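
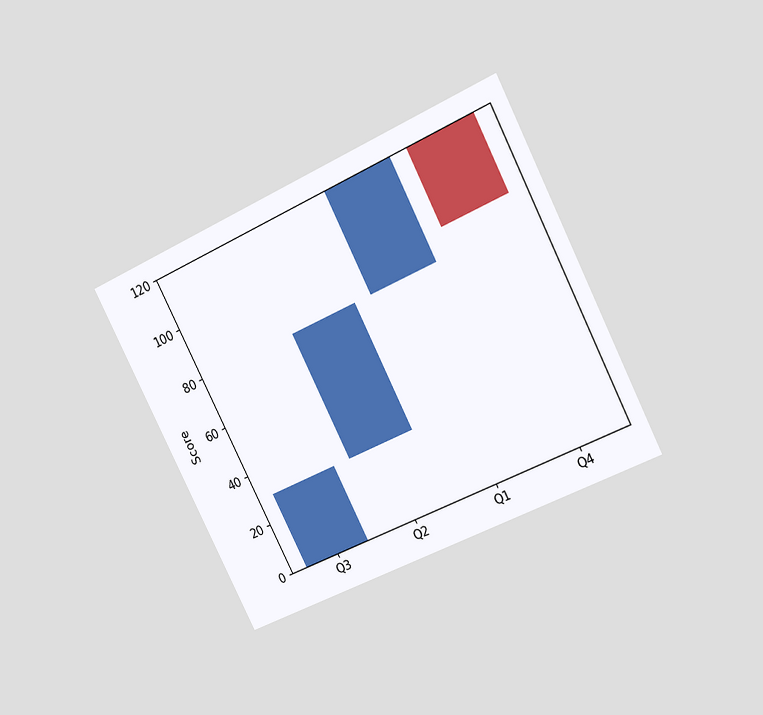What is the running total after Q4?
The chart is tilted about 27° counter-clockwise and viewed at a slight angle. After Q4 the running total reaches 90.

90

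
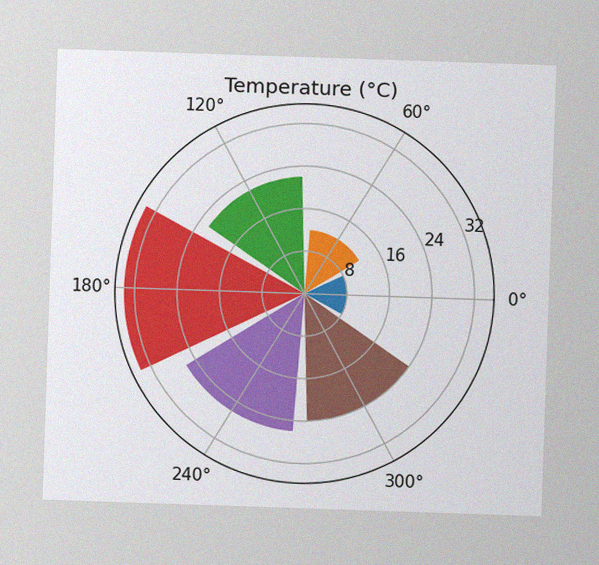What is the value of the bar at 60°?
The image has some photo noise and uneven lighting. The bar at 60° reaches 12°C on the radial axis.

12°C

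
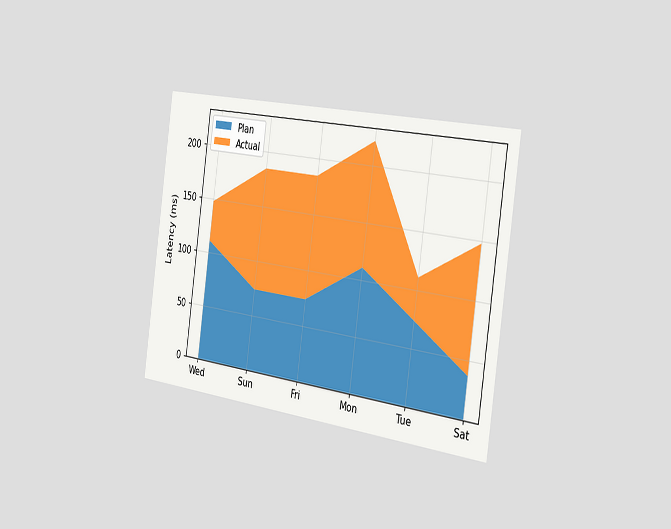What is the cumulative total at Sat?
The chart is tilted about 8° clockwise and viewed slightly from the right. The stacked total at Sat reaches 148ms.

148ms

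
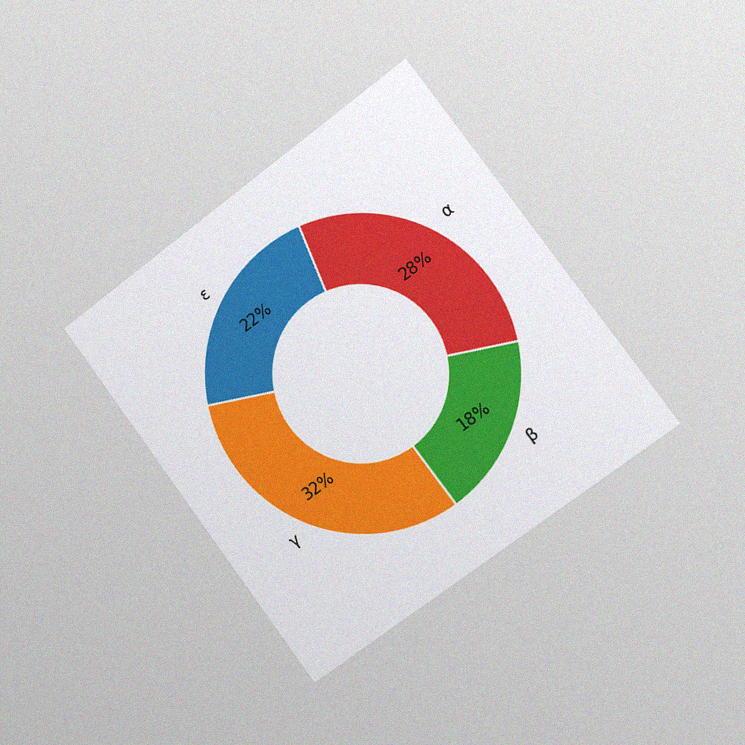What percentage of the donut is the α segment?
The chart is tilted about 37° counter-clockwise and viewed slightly from the right, with some photo noise. The α segment takes up 28% of the ring.

28%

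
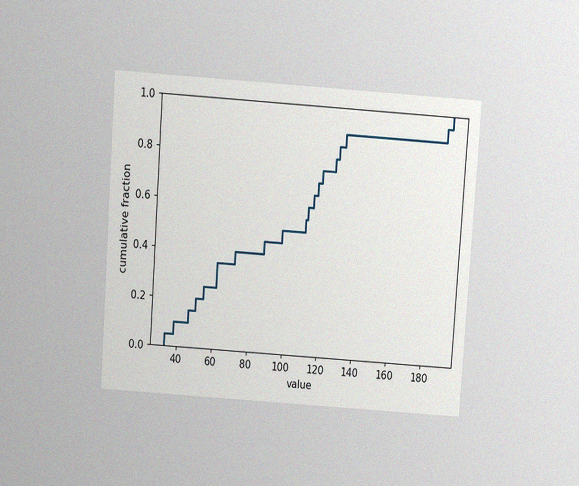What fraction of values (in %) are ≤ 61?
35%

The chart is tilted about 4° clockwise and viewed slightly from above, with some photo noise. At x=61 the ECDF step is at 35%.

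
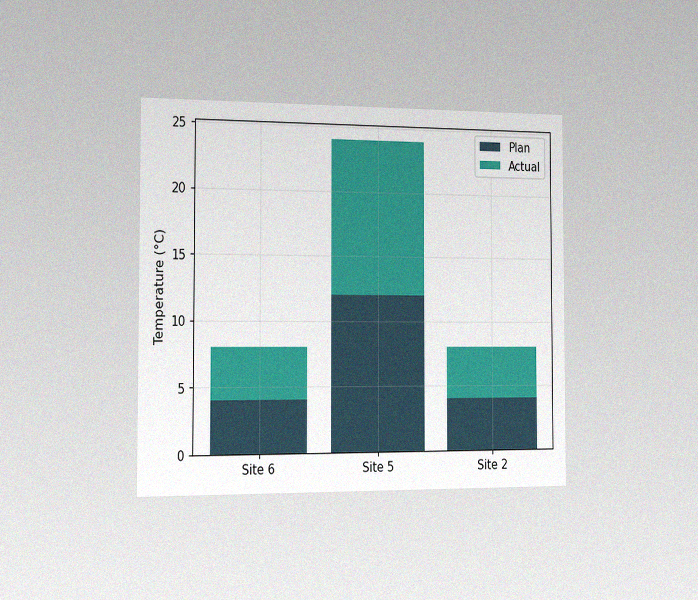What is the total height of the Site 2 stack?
The chart is viewed slightly from the left, with some photo noise. The Site 2 stack's top reaches 8°C on the y-axis.

8°C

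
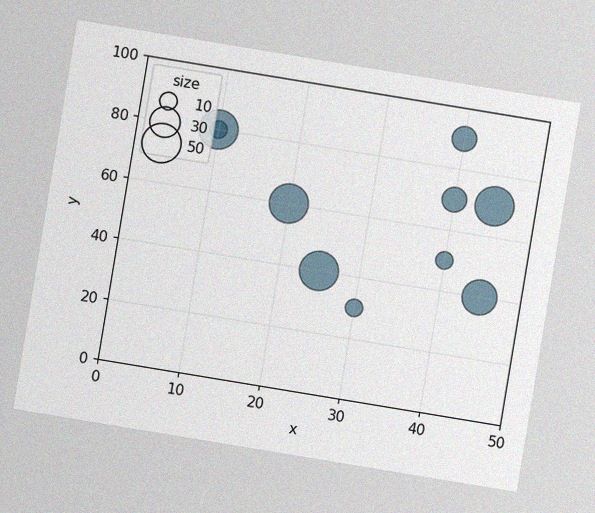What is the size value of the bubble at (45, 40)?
The chart is tilted about 9° clockwise, with some photo noise. Matching the bubble at (45, 40) against the size legend gives 40.

40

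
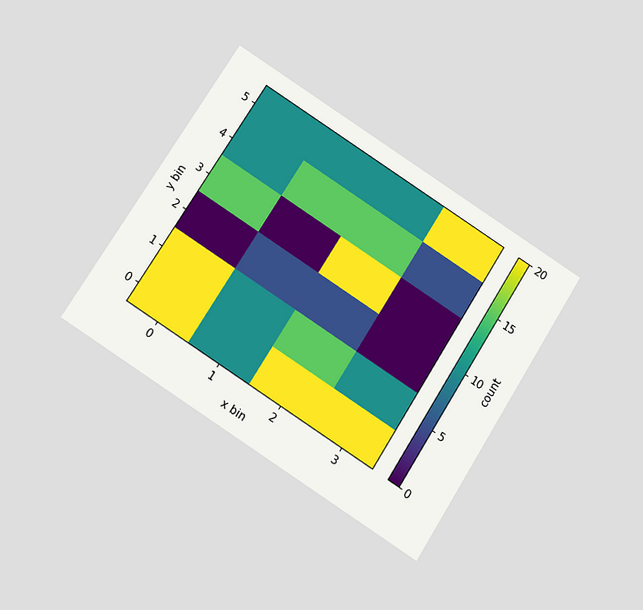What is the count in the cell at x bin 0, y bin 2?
The chart is tilted about 32° clockwise and viewed slightly from below. Matching the cell (0, 2) against the colorbar gives 0.

0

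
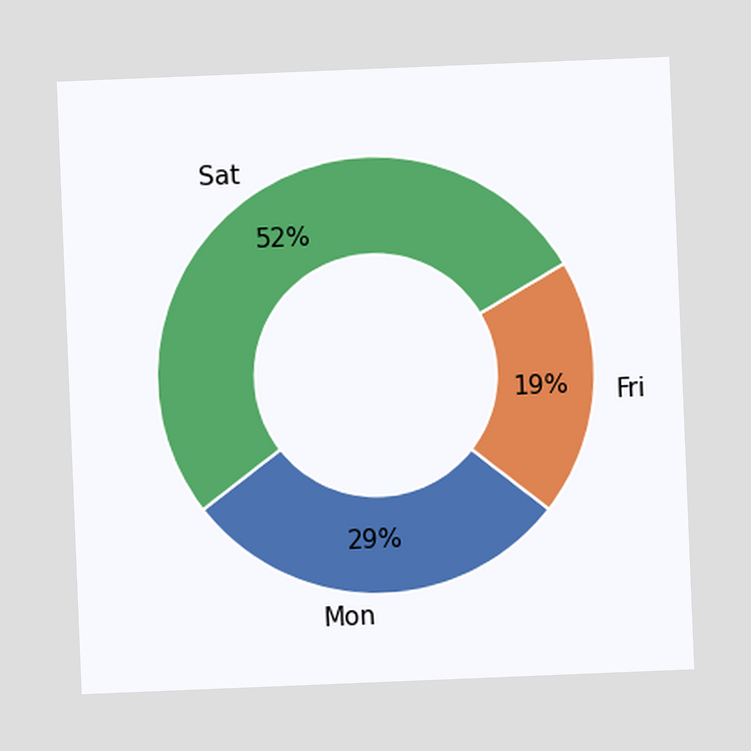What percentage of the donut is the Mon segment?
29%

The chart is tilted about 2° counter-clockwise. The Mon segment takes up 29% of the ring.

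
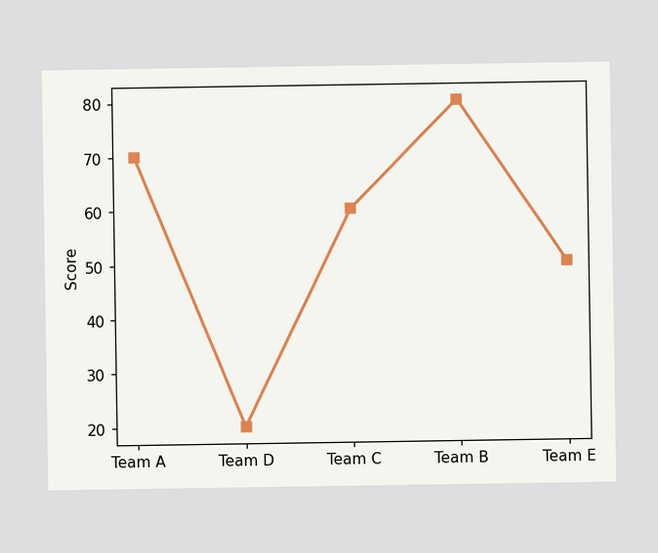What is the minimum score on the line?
20

The lowest point is at Team D, and reading across to the y-axis gives 20.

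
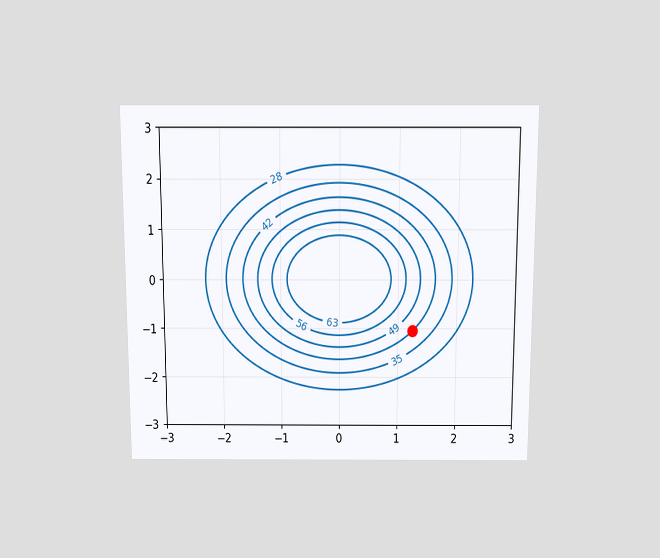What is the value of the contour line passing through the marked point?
The chart is viewed slightly from above. The marked point sits on the contour labelled 42.

42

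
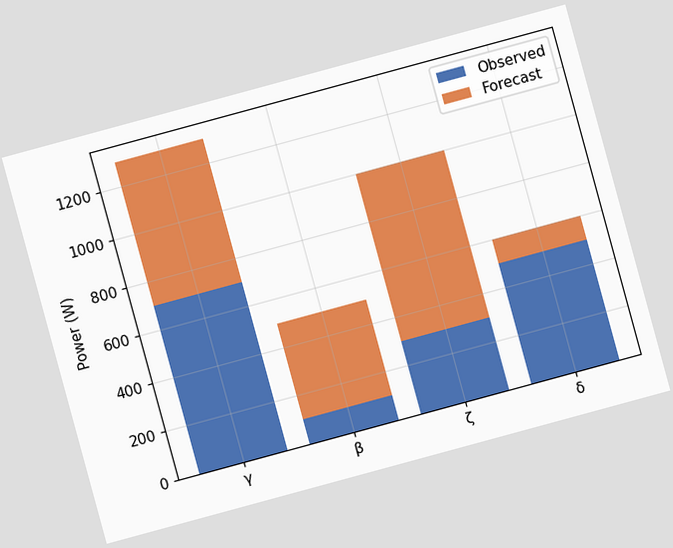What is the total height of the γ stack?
1300W

The chart is tilted about 15° counter-clockwise. The γ stack's top reaches 1300W on the y-axis.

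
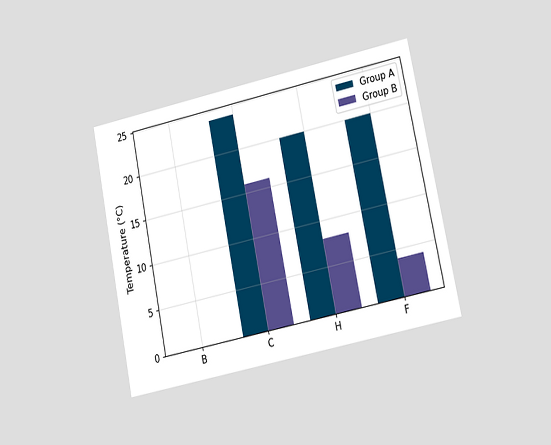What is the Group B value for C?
The chart is tilted about 12° counter-clockwise and viewed at a slight angle. The Group B bar at C reaches 16°C on the y-axis.

16°C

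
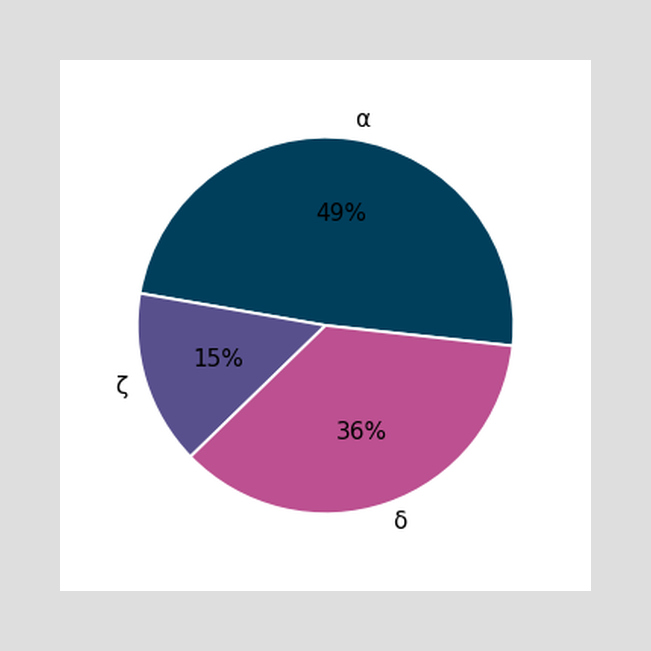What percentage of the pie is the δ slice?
The δ slice takes up 36% of the pie.

36%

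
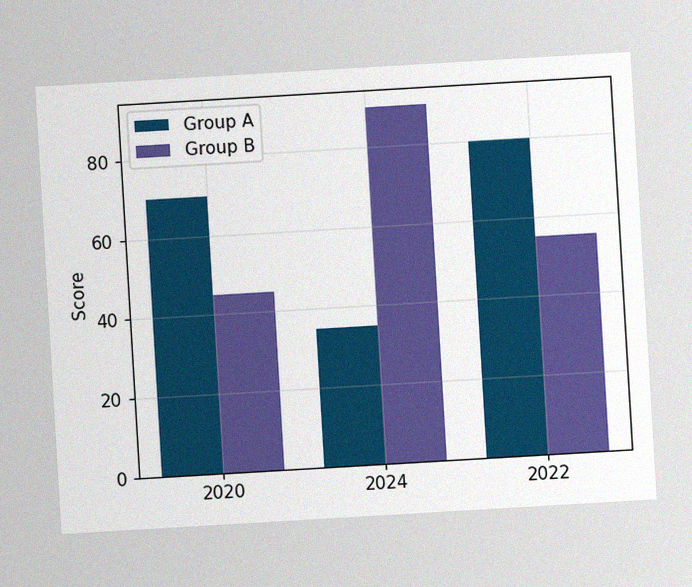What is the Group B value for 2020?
The chart is tilted about 3° counter-clockwise, with some photo noise. The Group B bar at 2020 reaches 45 on the y-axis.

45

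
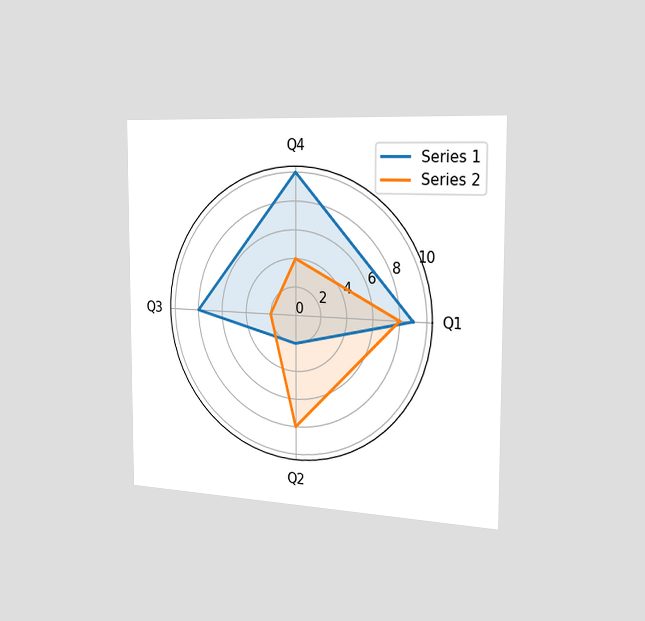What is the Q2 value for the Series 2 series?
The chart is viewed slightly from the right. On the Q2 axis, Series 2 reaches 8.

8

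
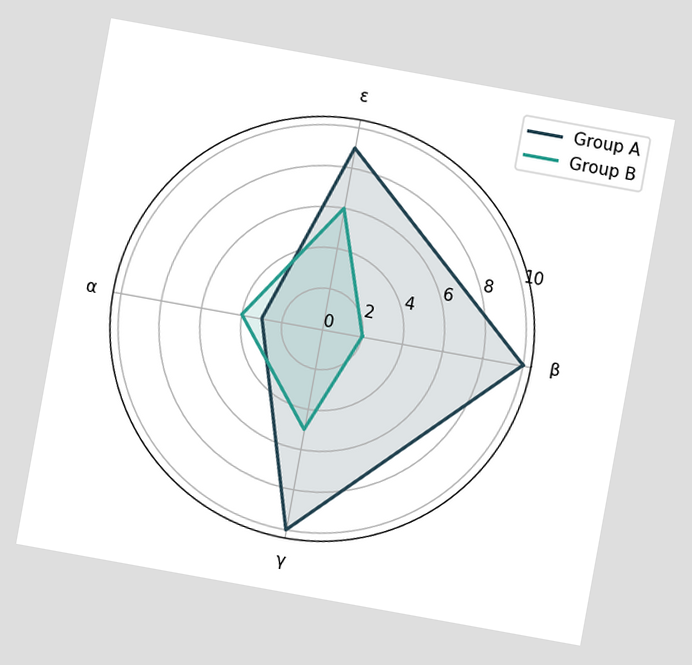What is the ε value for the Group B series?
6

The chart is tilted about 10° clockwise. On the ε axis, Group B reaches 6.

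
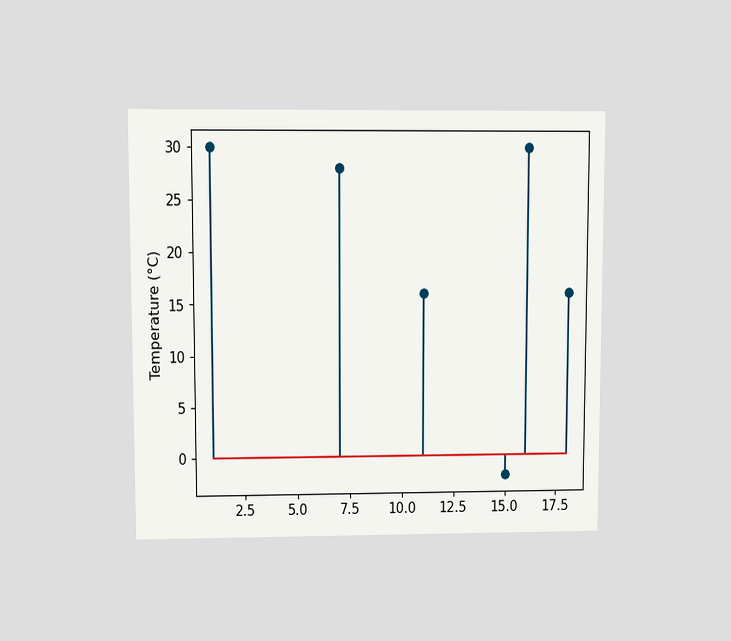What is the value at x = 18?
The chart is viewed at a slight angle. The stem at x=18 reaches 16°C.

16°C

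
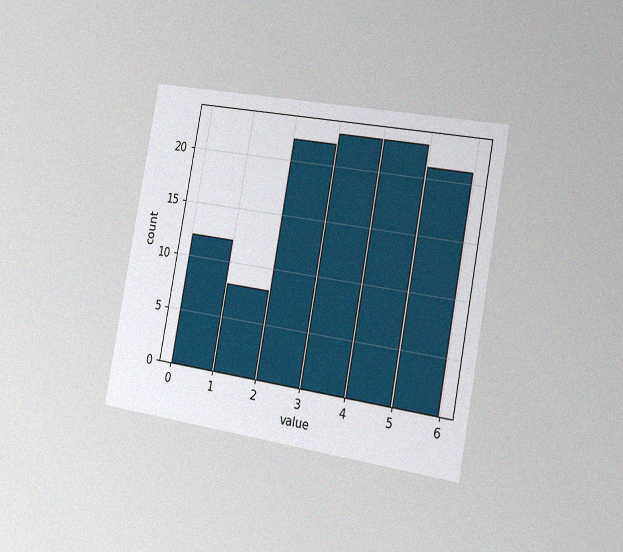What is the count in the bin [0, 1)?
12

The chart is tilted about 10° clockwise and viewed slightly from the right, with some photo noise. The [0, 1) bin has height 12.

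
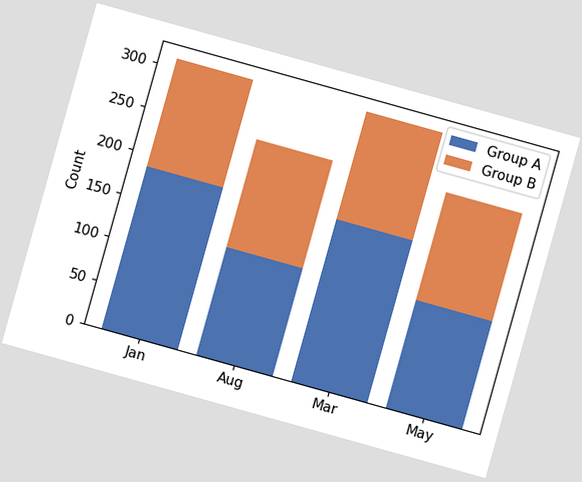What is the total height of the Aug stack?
248

The chart is tilted about 16° clockwise. The Aug stack's top reaches 248 on the y-axis.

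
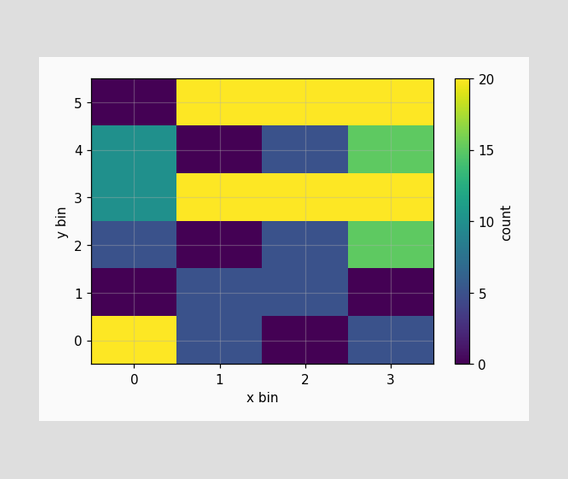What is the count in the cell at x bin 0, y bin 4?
10

Matching the cell (0, 4) against the colorbar gives 10.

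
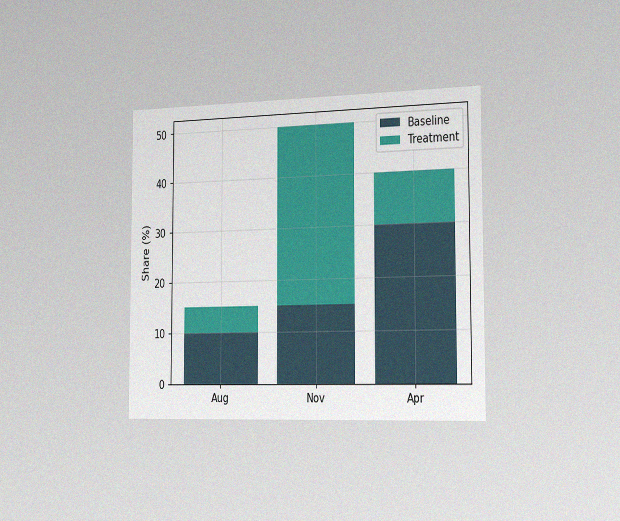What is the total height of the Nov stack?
The chart is viewed slightly from the right, with some photo noise. The Nov stack's top reaches 50% on the y-axis.

50%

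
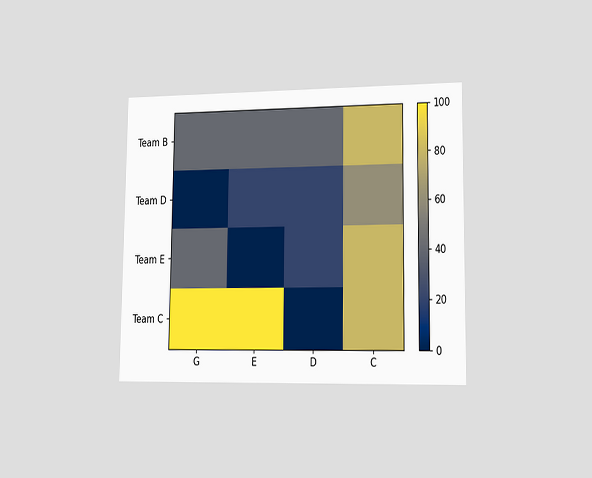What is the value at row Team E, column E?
The chart is viewed slightly from the right. Matching cell (Team E, E) against the colorbar gives 0.

0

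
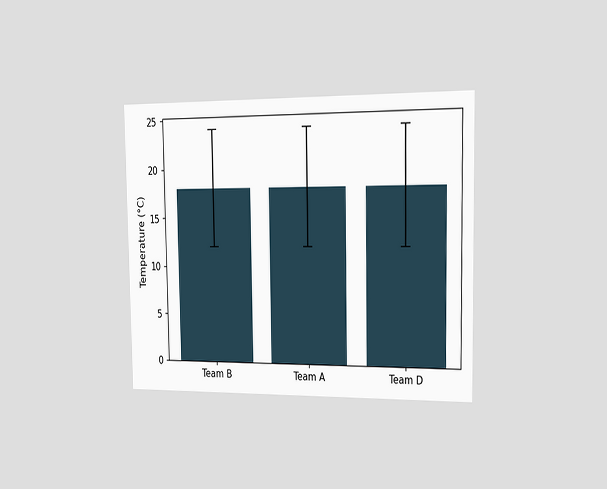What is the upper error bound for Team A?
24°C

The chart is viewed slightly from the right. The Team A bar's upper whisker reaches 24°C.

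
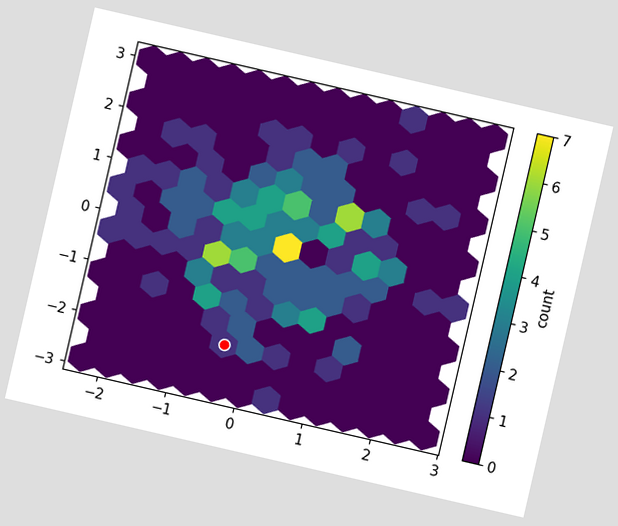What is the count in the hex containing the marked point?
1

The chart is tilted about 13° clockwise. The marked hex reads 1 on the colorbar.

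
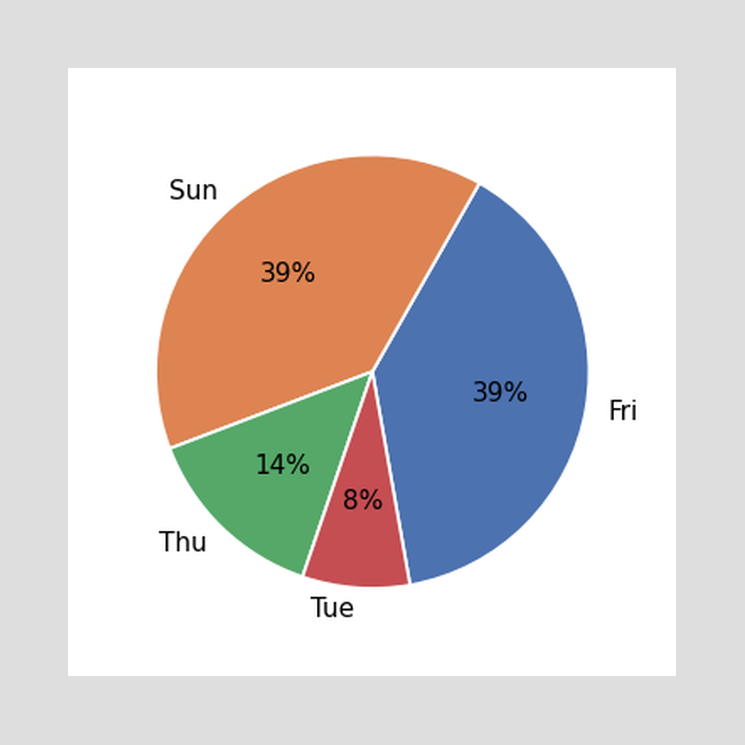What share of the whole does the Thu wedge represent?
14%

The Thu slice takes up 14% of the pie.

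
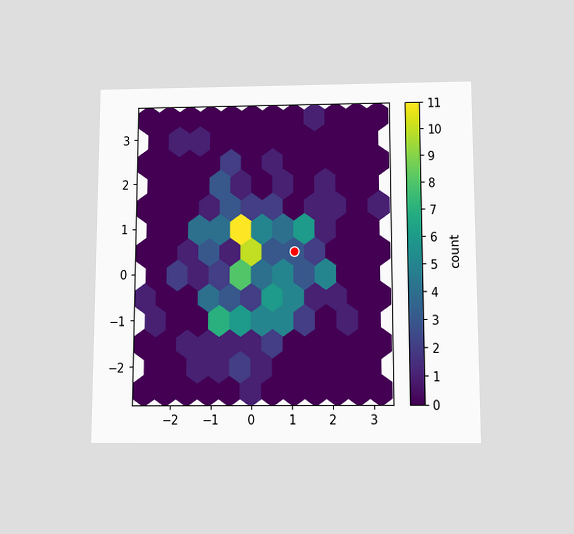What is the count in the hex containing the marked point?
3

The chart is viewed slightly from below. The marked hex reads 3 on the colorbar.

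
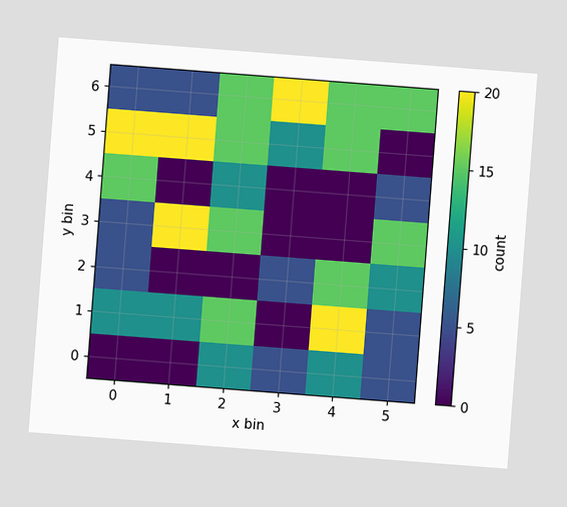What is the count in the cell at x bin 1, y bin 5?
The chart is tilted about 4° clockwise. Matching the cell (1, 5) against the colorbar gives 20.

20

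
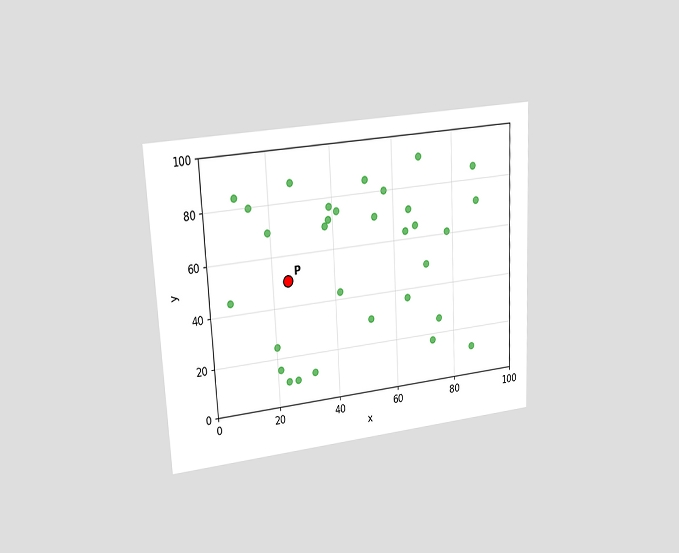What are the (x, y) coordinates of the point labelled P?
The chart is tilted about 3° counter-clockwise and viewed at a slight angle. Following the gridlines from P to each axis, P sits at (25, 50).

(25, 50)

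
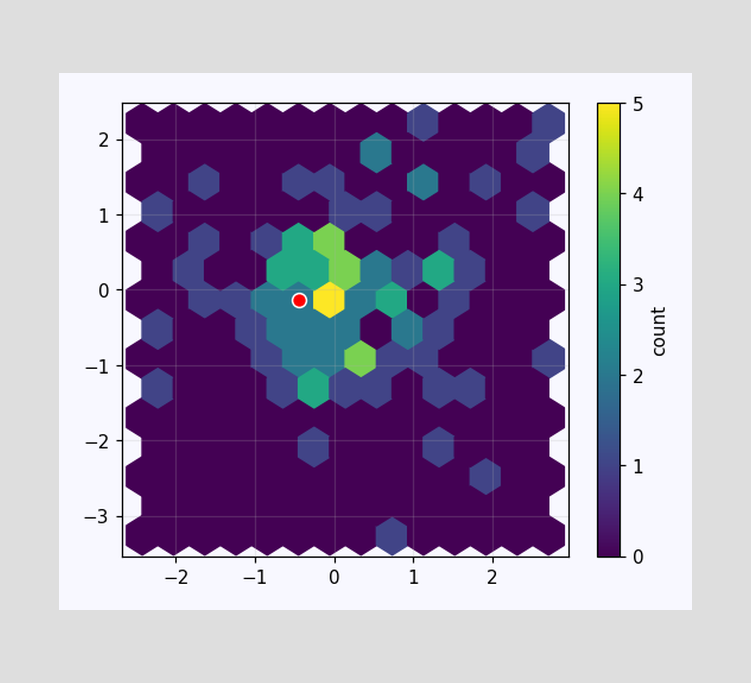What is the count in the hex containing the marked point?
2

The marked hex reads 2 on the colorbar.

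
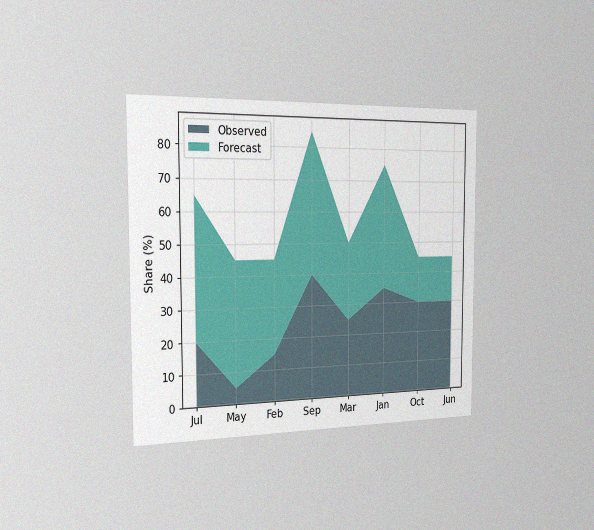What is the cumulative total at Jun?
The chart is viewed slightly from the left, with some photo noise. The stacked total at Jun reaches 45%.

45%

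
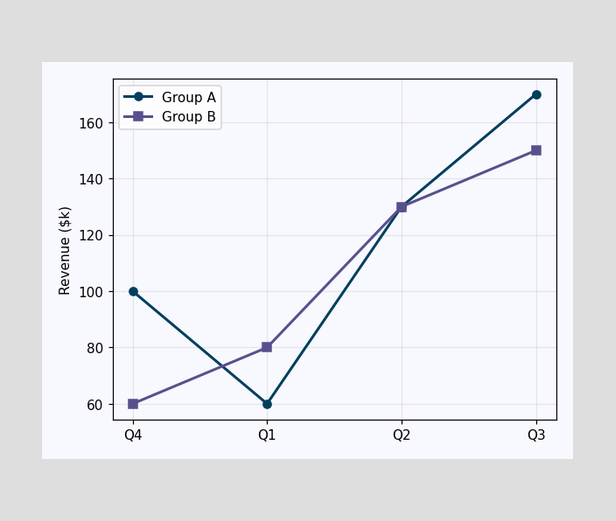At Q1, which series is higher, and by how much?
At Q1, Group B sits above the other line by $20k.

Group B, by $20k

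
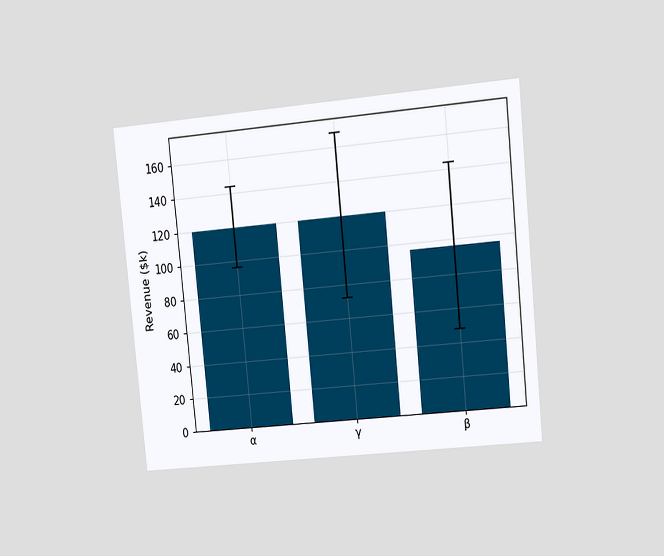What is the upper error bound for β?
$144k

The chart is tilted about 6° counter-clockwise and viewed at a slight angle. The β bar's upper whisker reaches $144k.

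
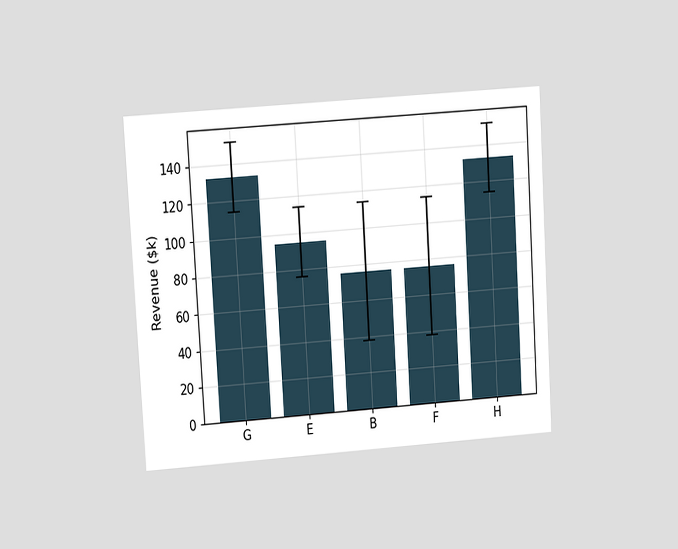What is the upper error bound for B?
The chart is tilted about 4° counter-clockwise and viewed at a slight angle. The B bar's upper whisker reaches $114k.

$114k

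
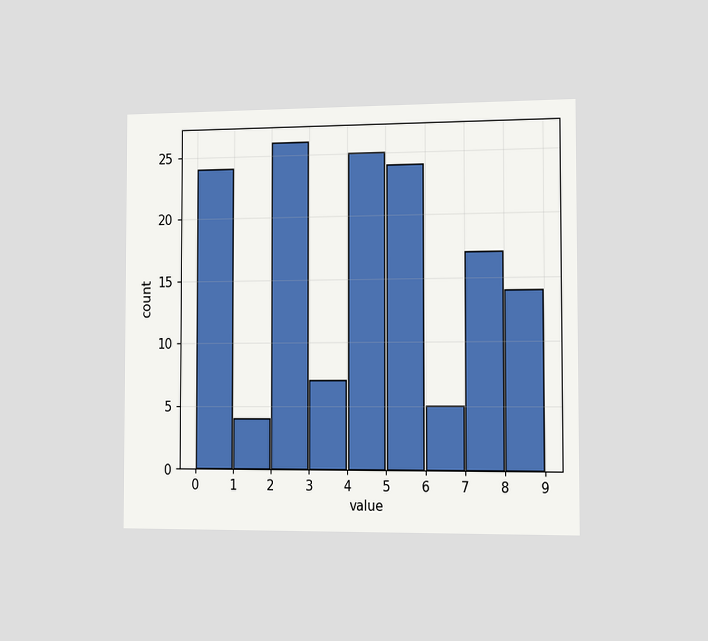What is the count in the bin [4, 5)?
The chart is viewed slightly from the right. The [4, 5) bin has height 25.

25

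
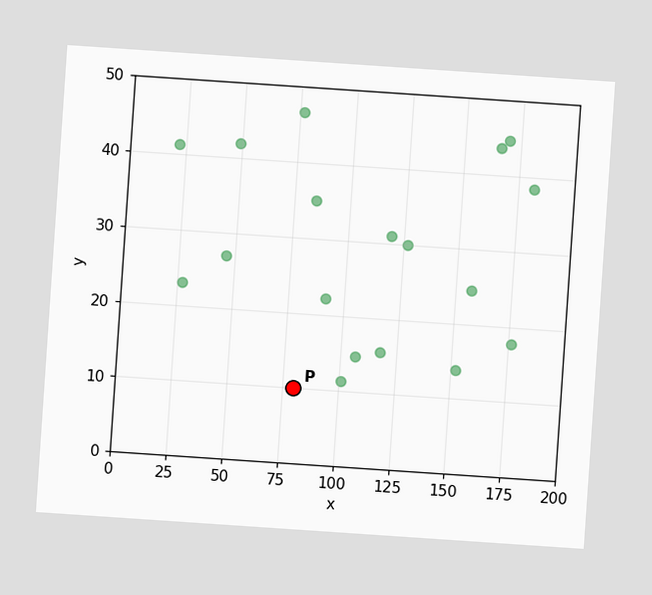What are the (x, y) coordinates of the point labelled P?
(80, 10)

The chart is tilted about 4° clockwise. Following the gridlines from P to each axis, P sits at (80, 10).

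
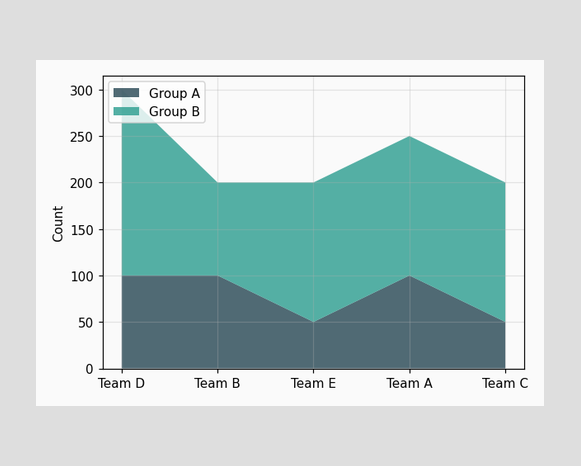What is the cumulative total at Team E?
200

The stacked total at Team E reaches 200.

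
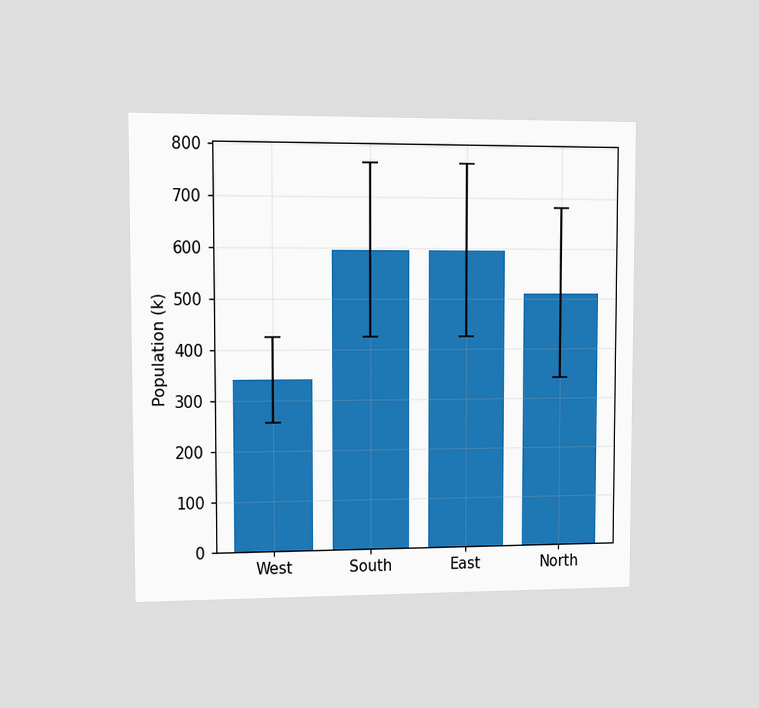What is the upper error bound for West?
The chart is viewed at a slight angle. The West bar's upper whisker reaches 425k.

425k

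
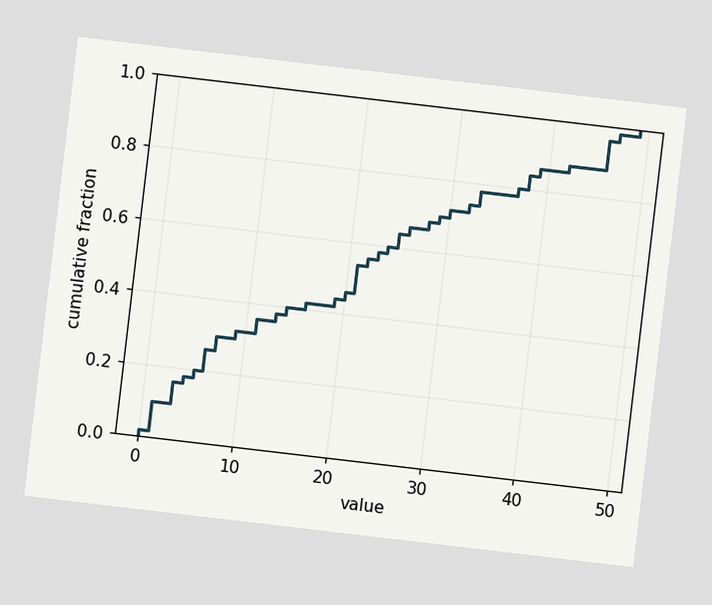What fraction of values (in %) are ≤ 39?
The chart is tilted about 7° clockwise. At x=39 the ECDF step is at 86%.

86%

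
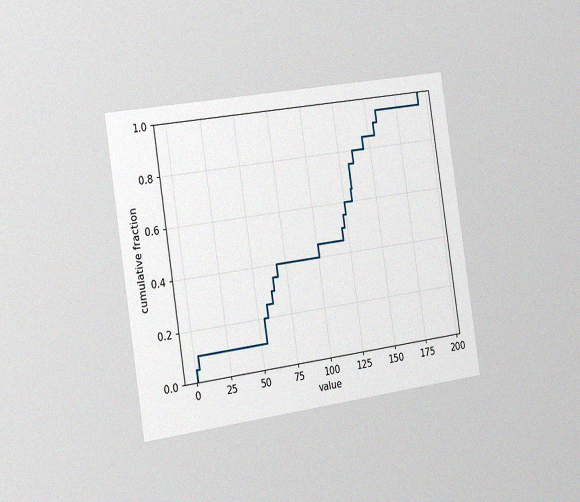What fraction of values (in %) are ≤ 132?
The chart is tilted about 9° counter-clockwise and viewed slightly from the left, with some photo noise. At x=132 the ECDF step is at 75%.

75%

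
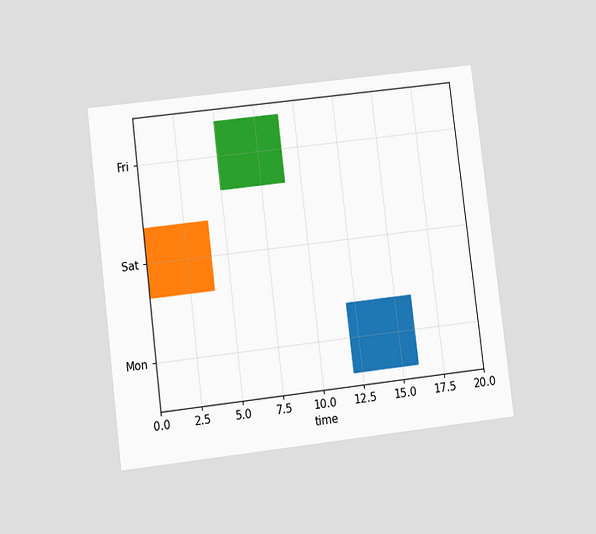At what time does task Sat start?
0

The chart is tilted about 7° counter-clockwise and viewed at a slight angle. The Sat bar begins at t=0.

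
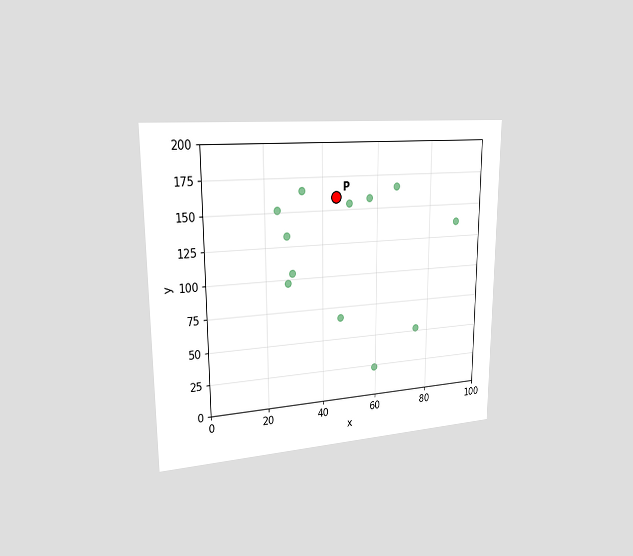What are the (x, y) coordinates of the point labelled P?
(45, 160)

The chart is viewed slightly from the left. Following the gridlines from P to each axis, P sits at (45, 160).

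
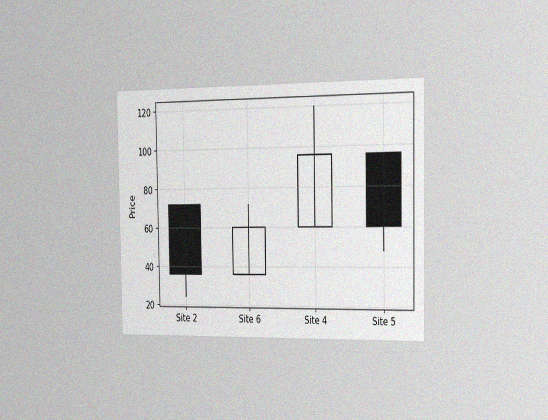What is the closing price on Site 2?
36

The chart is viewed slightly from the right, with some photo noise. The Site 2 candle closes at 36.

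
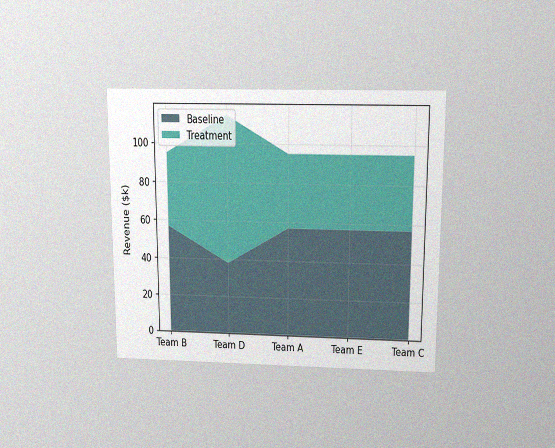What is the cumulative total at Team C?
$95k

The chart is viewed slightly from above, with some photo noise. The stacked total at Team C reaches $95k.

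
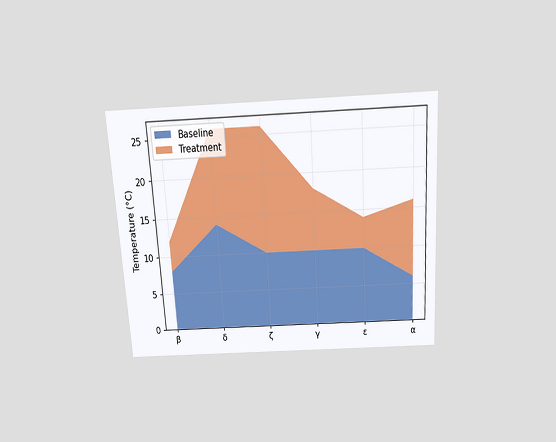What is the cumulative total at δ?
26°C

The chart is tilted about 3° counter-clockwise and viewed slightly from above. The stacked total at δ reaches 26°C.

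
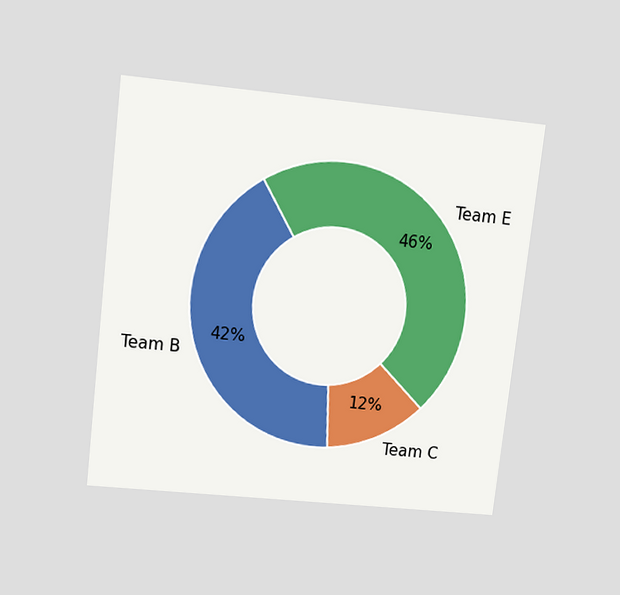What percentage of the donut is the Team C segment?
12%

The chart is tilted about 7° clockwise and viewed slightly from above. The Team C segment takes up 12% of the ring.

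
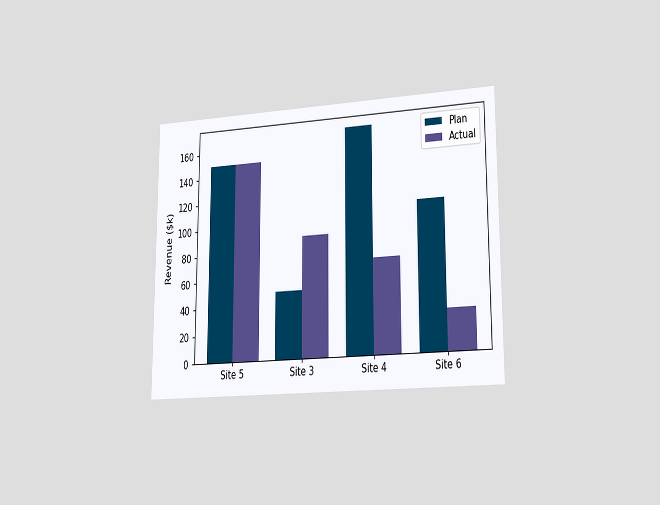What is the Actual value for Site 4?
$70k

The chart is viewed slightly from the right. The Actual bar at Site 4 reaches $70k on the y-axis.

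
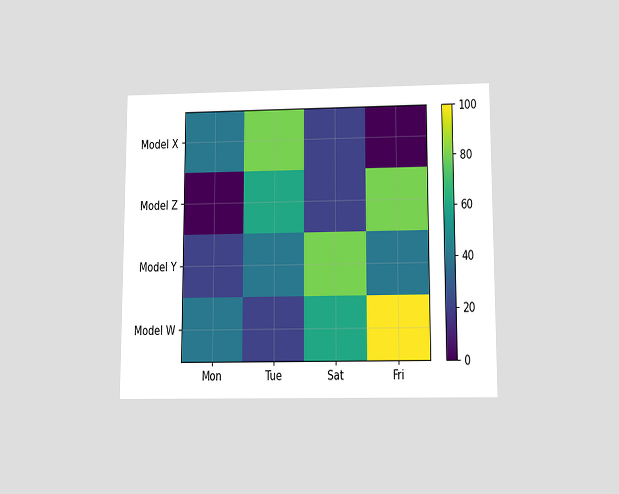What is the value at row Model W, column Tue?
The chart is viewed slightly from below. Matching cell (Model W, Tue) against the colorbar gives 20.

20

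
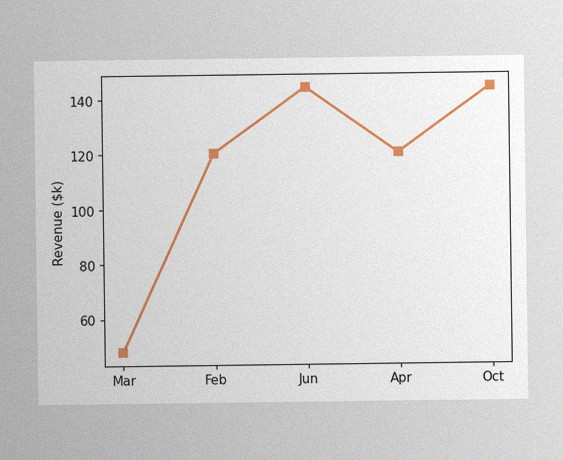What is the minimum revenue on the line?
The image has some photo noise and uneven lighting. The lowest point is at Mar, and reading across to the y-axis gives $48k.

$48k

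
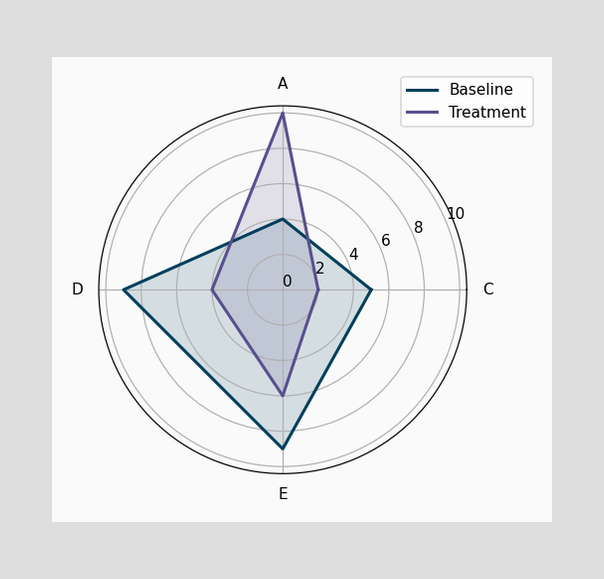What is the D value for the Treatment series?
On the D axis, Treatment reaches 4.

4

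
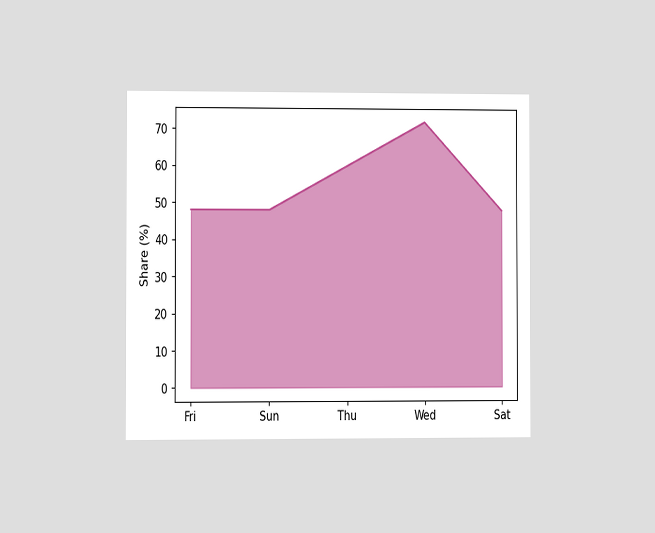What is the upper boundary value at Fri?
48%

The chart is viewed at a slight angle. At Fri the upper boundary is at 48%.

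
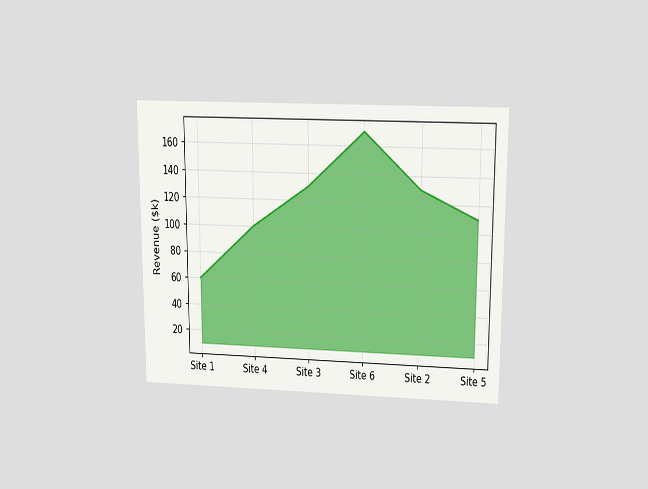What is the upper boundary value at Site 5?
$110k

The chart is viewed slightly from above. At Site 5 the upper boundary is at $110k.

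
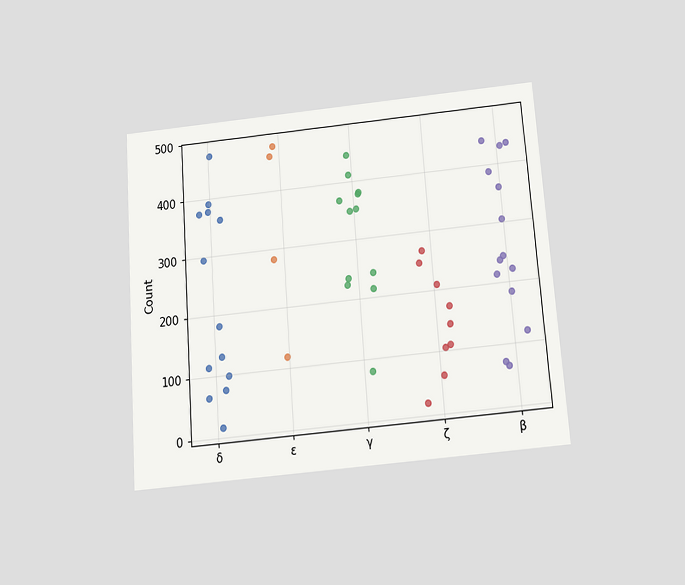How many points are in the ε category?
The chart is tilted about 4° counter-clockwise and viewed slightly from below. Counting the markers in the ε column gives 4.

4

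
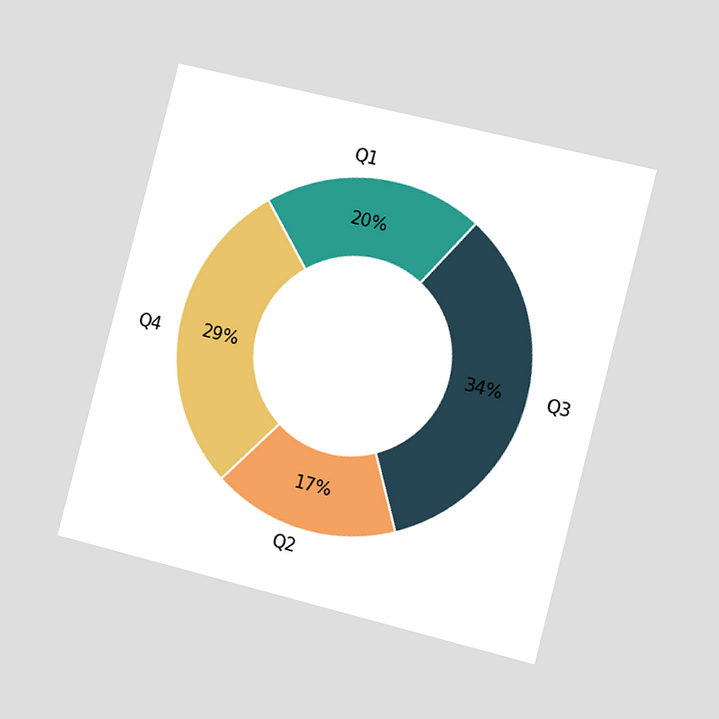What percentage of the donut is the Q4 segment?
The chart is tilted about 14° clockwise and viewed slightly from the right. The Q4 segment takes up 29% of the ring.

29%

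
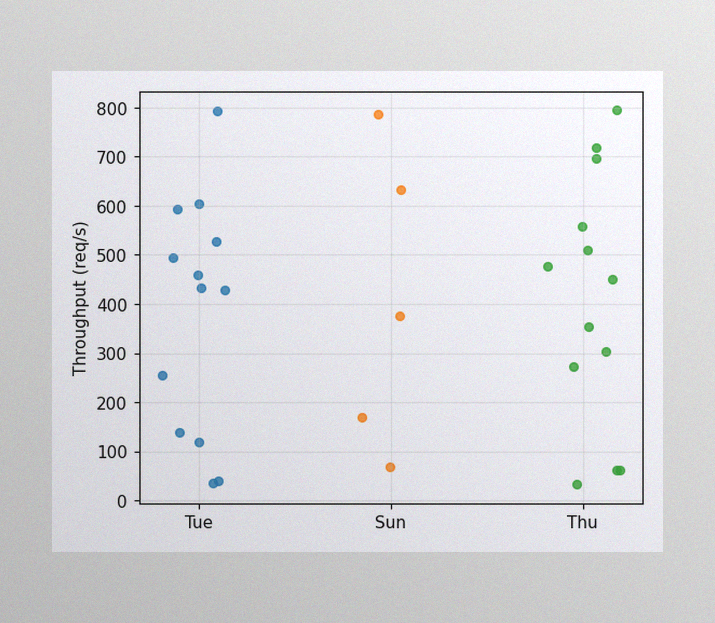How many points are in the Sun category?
5

The image has some photo noise and uneven lighting. Counting the markers in the Sun column gives 5.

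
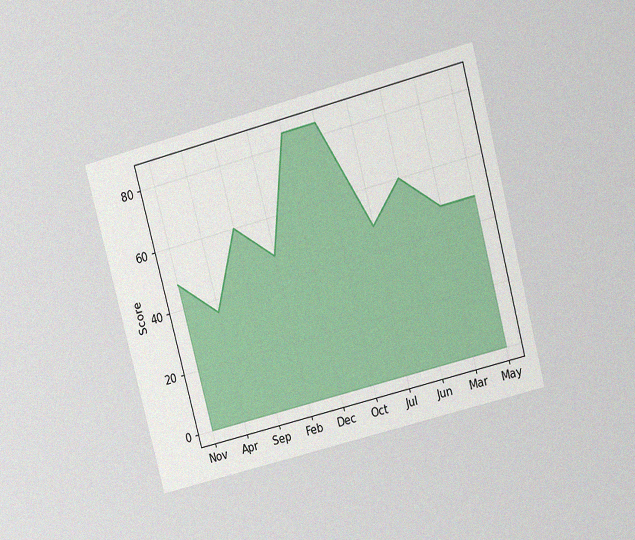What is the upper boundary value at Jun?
The chart is tilted about 15° counter-clockwise and viewed at a slight angle, with some photo noise. At Jun the upper boundary is at 60.

60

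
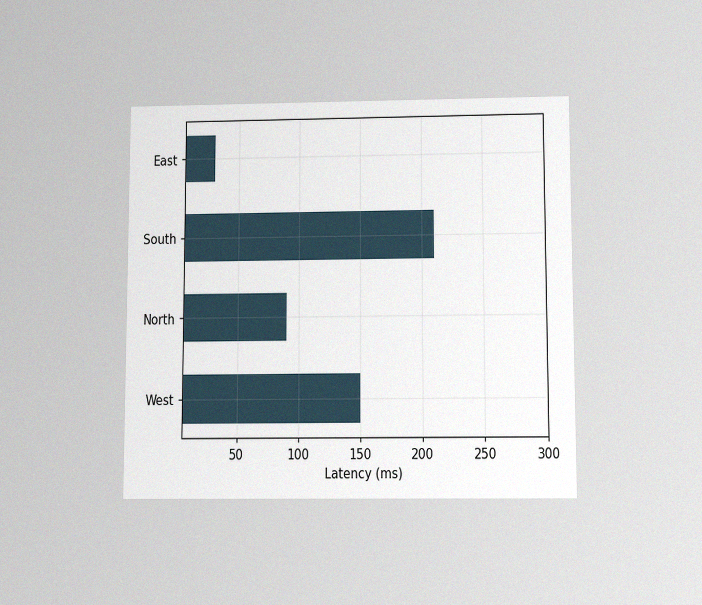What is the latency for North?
The chart is viewed slightly from below, with some photo noise. Reading along the chart's x-axis, the North bar reaches 90ms.

90ms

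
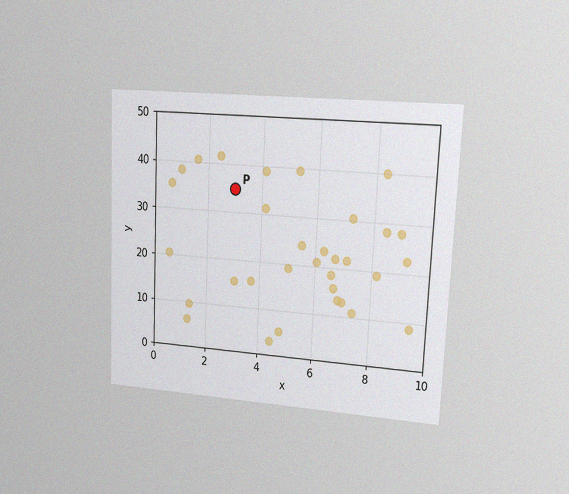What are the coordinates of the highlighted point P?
The chart is tilted about 3° clockwise and viewed at a slight angle, with some photo noise. Following the gridlines from P to each axis, P sits at (3, 35).

(3, 35)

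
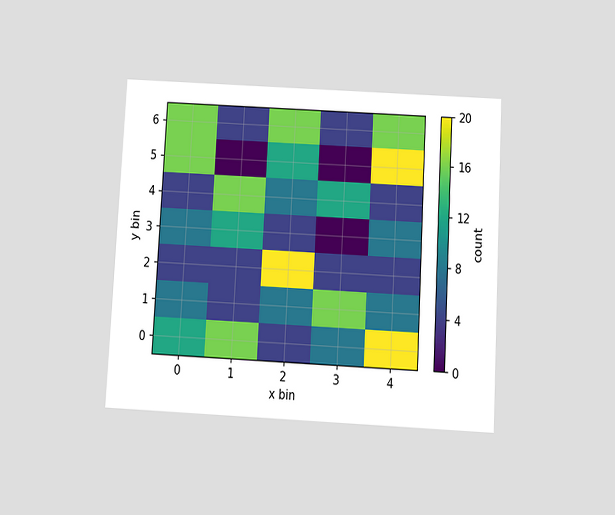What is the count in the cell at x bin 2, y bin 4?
The chart is tilted about 3° clockwise and viewed slightly from below. Matching the cell (2, 4) against the colorbar gives 8.

8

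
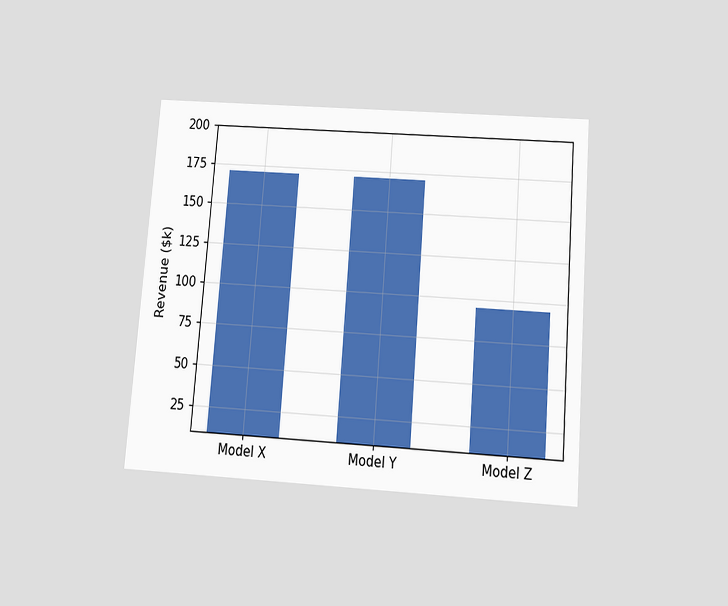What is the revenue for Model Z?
The chart is tilted about 4° clockwise and viewed slightly from below. Reading along the chart's y-axis, the Model Z bar reaches $95k.

$95k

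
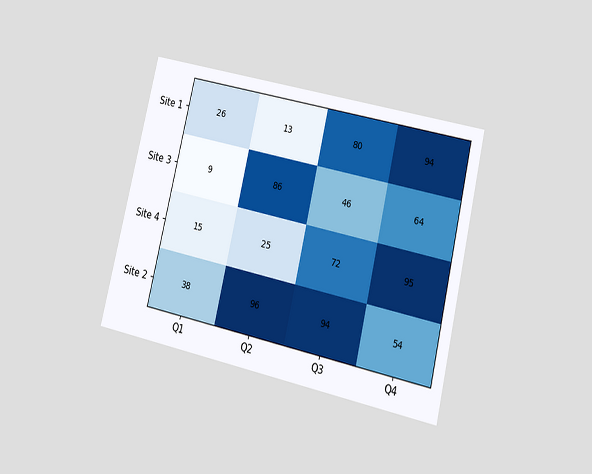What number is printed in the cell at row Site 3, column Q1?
9

The chart is tilted about 13° clockwise and viewed at a slight angle. The (Site 3, Q1) cell reads 9.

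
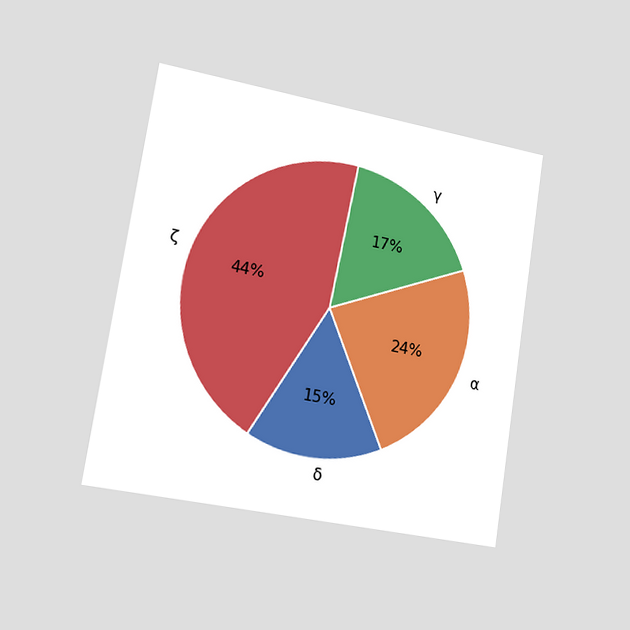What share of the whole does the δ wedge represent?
15%

The chart is tilted about 9° clockwise and viewed slightly from the left. The δ slice takes up 15% of the pie.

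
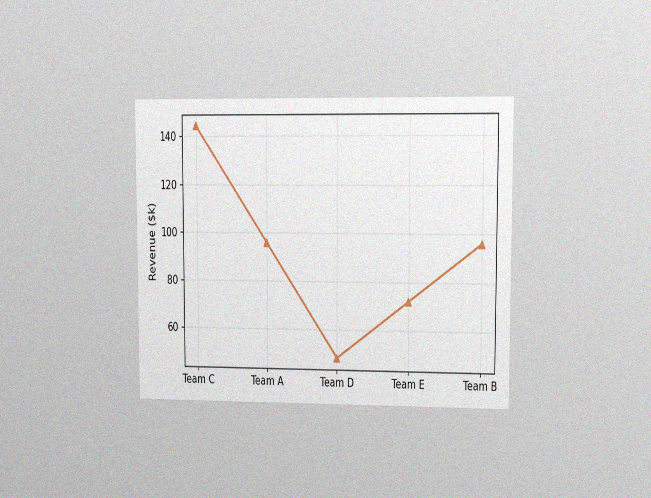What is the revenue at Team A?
$96k

The chart is viewed at a slight angle, with some photo noise. At Team A, the line is at $96k.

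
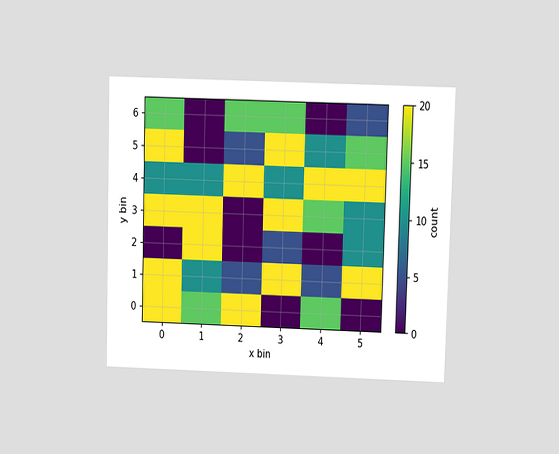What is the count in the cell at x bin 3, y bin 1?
20

The chart is viewed at a slight angle. Matching the cell (3, 1) against the colorbar gives 20.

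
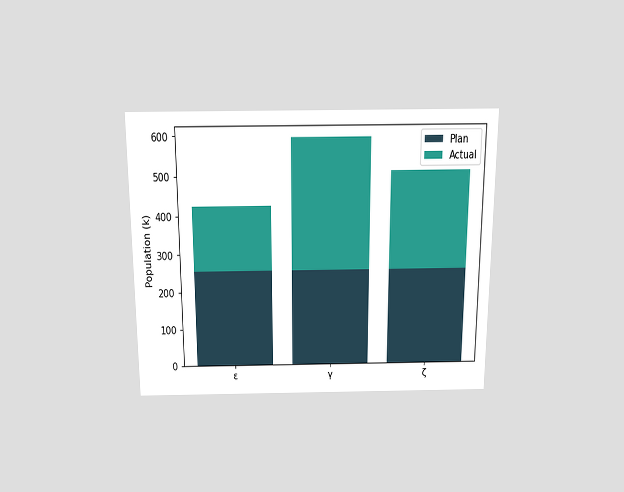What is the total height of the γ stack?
The chart is viewed slightly from above. The γ stack's top reaches 595k on the y-axis.

595k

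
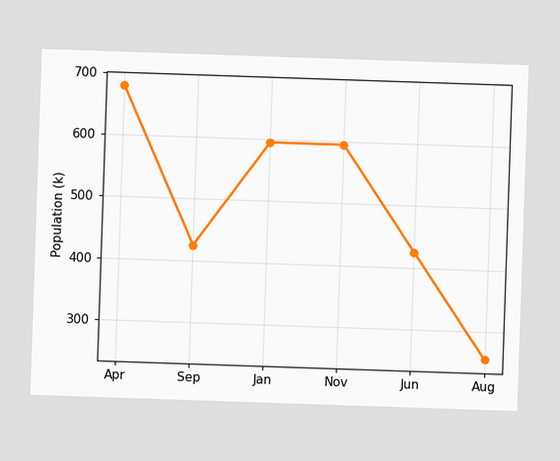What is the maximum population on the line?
The highest point is at Apr, and reading across to the y-axis gives 680k.

680k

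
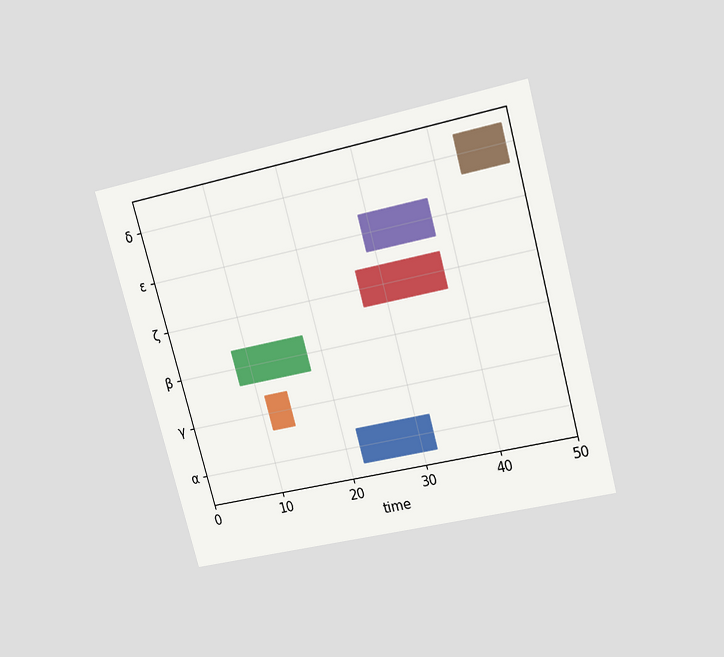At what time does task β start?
The chart is tilted about 15° counter-clockwise and viewed slightly from above. The β bar begins at t=8.

8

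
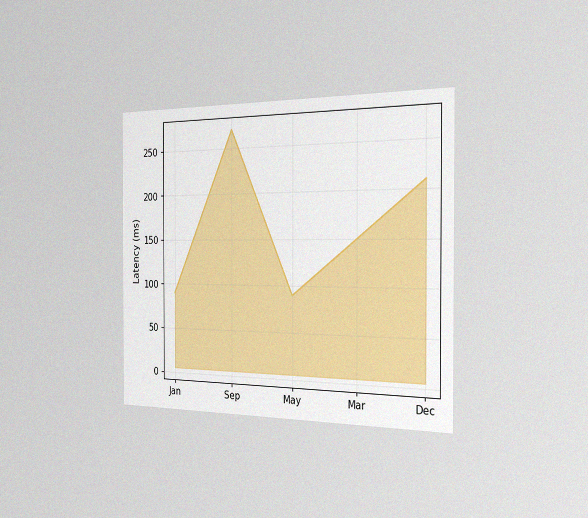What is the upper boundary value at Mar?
The chart is viewed slightly from the right, with some photo noise. At Mar the upper boundary is at 150ms.

150ms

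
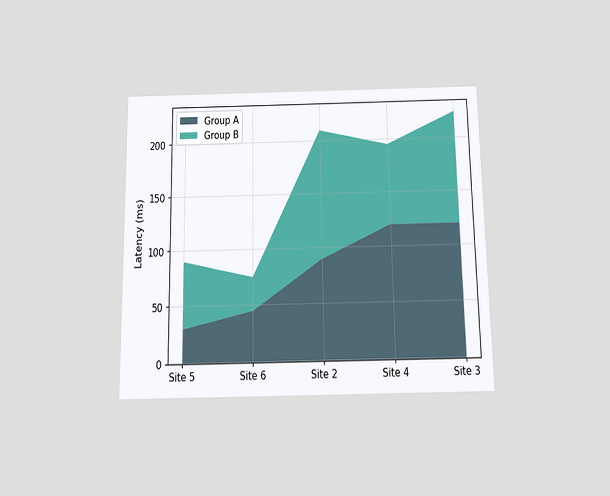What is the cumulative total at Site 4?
195ms

The chart is viewed slightly from below. The stacked total at Site 4 reaches 195ms.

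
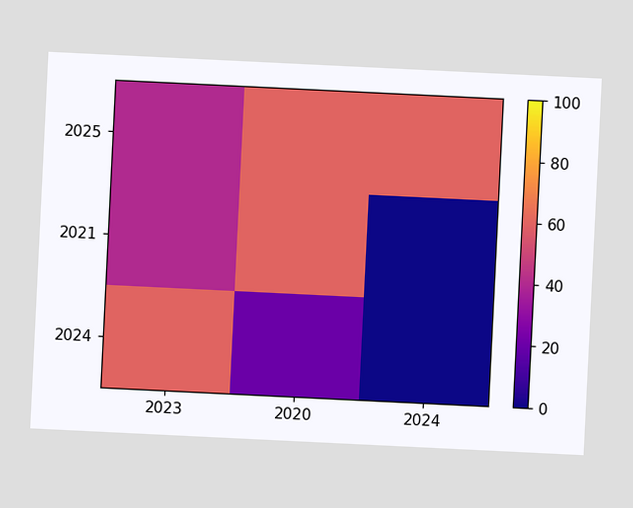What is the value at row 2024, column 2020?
20

The chart is tilted about 3° clockwise. Matching cell (2024, 2020) against the colorbar gives 20.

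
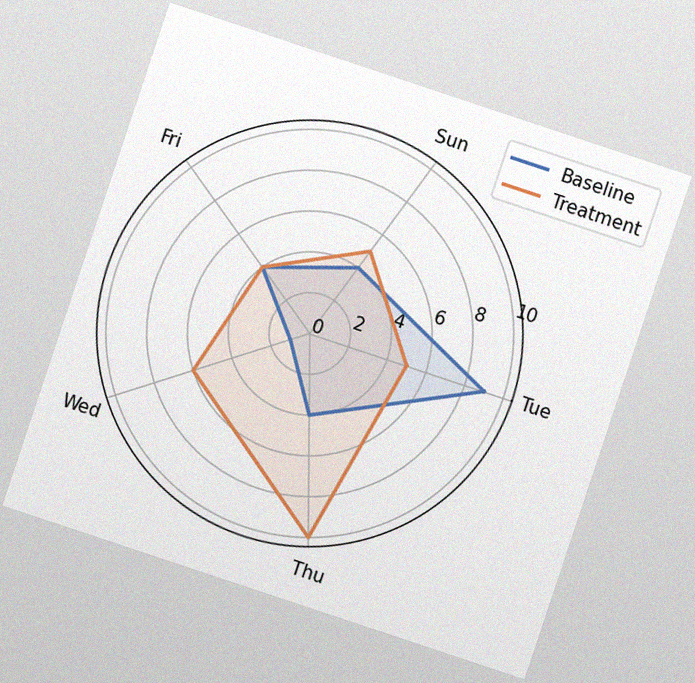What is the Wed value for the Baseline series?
The chart is tilted about 18° clockwise, with some photo noise. On the Wed axis, Baseline reaches 1.

1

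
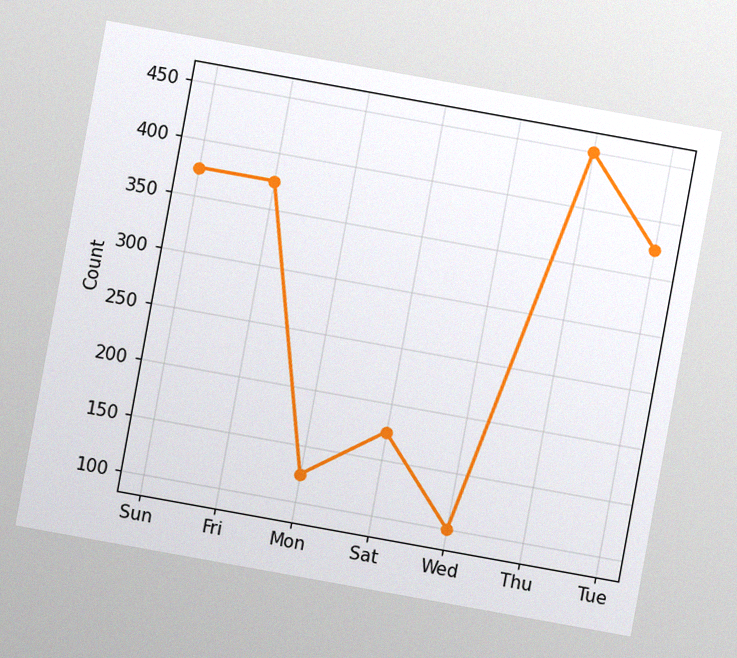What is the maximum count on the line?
The chart is tilted about 10° clockwise, with some photo noise. The highest point is at Thu, and reading across to the y-axis gives 450.

450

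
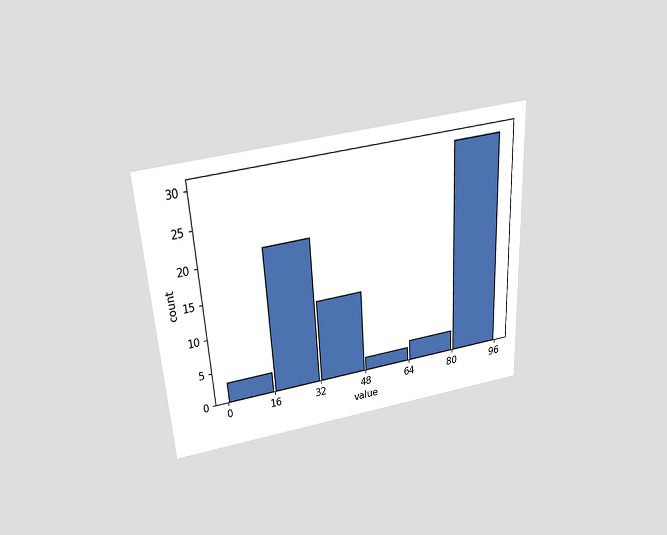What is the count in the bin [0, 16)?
The chart is tilted about 3° counter-clockwise and viewed slightly from above. The [0, 16) bin has height 3.

3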